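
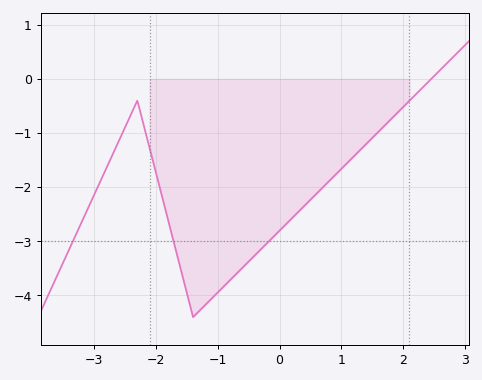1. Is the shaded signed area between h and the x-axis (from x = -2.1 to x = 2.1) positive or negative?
negative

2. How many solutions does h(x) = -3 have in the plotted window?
3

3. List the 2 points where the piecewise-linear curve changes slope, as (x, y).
(-2.3, -0.4); (-1.4, -4.4)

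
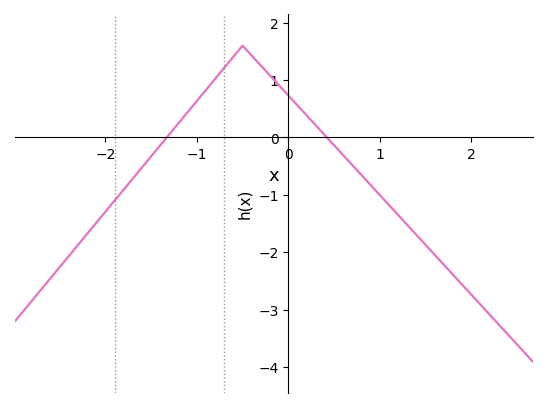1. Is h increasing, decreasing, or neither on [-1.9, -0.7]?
increasing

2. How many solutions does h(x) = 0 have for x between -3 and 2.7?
2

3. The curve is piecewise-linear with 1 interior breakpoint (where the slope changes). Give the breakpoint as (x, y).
(-0.5, 1.6)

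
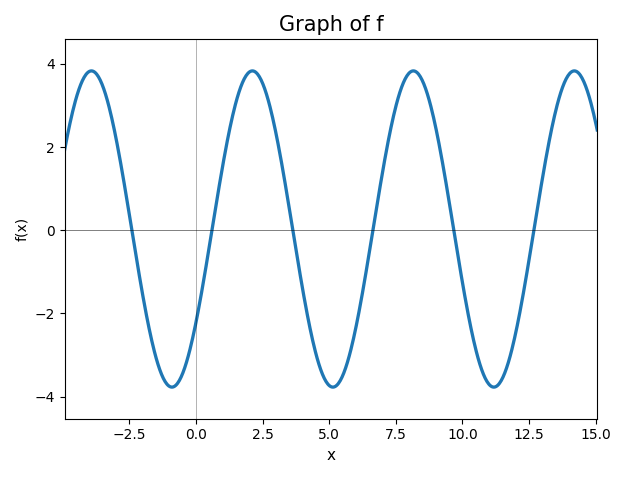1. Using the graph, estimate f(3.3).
1.3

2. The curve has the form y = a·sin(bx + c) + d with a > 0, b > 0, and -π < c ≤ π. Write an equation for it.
y = 3.8sin(1.04x - 0.632) + 0.03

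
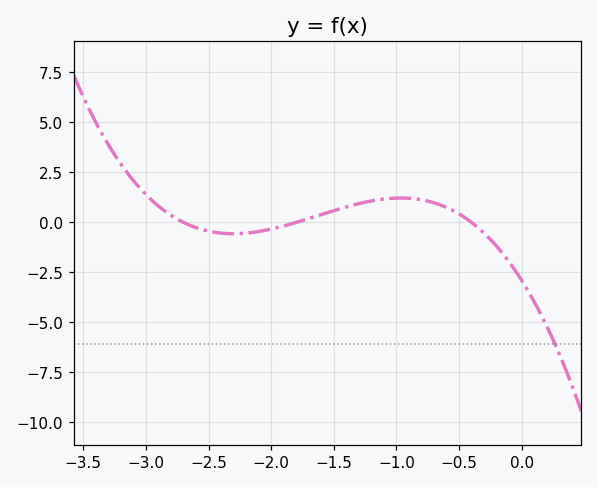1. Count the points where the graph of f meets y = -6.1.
1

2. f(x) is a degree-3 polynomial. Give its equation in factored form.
y = -1.49(x + 2.7)(x + 1.8)(x + 0.4)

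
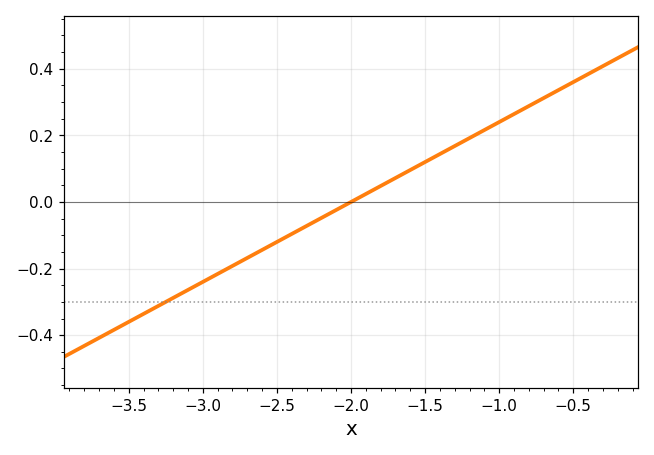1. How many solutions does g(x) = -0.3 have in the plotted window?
1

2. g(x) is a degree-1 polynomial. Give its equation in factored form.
y = 0.24(x + 2)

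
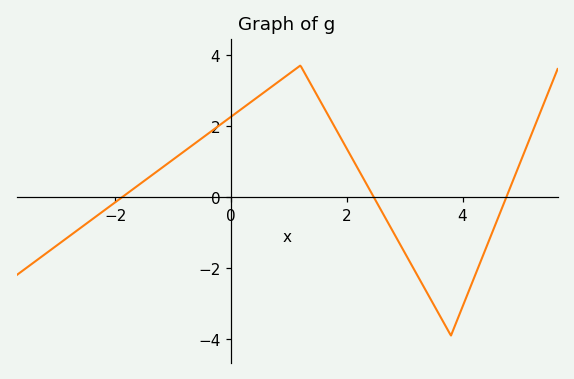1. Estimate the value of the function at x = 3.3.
-2.4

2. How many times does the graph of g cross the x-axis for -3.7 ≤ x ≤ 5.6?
3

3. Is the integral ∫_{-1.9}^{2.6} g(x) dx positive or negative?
positive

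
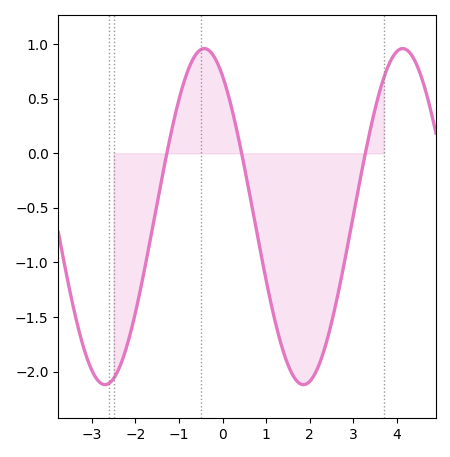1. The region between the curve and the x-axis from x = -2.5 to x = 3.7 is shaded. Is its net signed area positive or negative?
negative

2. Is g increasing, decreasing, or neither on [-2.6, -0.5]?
increasing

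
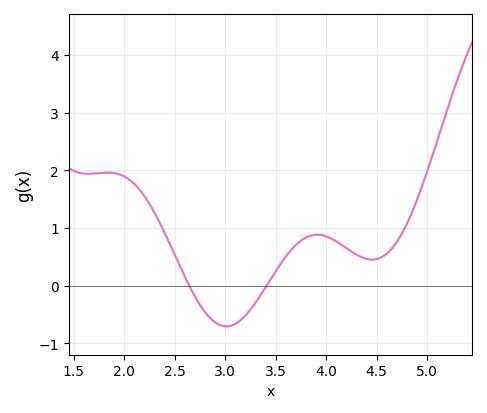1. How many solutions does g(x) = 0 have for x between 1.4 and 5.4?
2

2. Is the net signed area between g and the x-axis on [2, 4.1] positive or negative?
positive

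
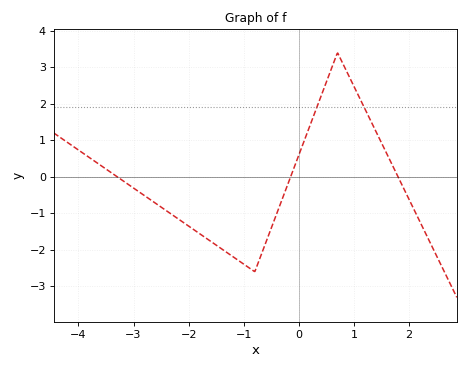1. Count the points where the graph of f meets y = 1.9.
2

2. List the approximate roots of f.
-3.3, -0.15, 1.8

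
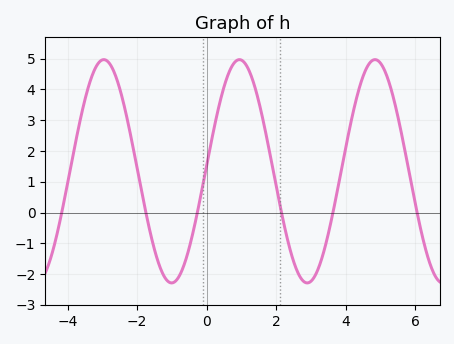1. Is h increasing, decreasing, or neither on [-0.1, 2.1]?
neither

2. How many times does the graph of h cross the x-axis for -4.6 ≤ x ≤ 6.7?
6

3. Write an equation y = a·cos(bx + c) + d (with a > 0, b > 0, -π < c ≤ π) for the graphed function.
y = 3.63cos(1.6x - 1.5) + 1.34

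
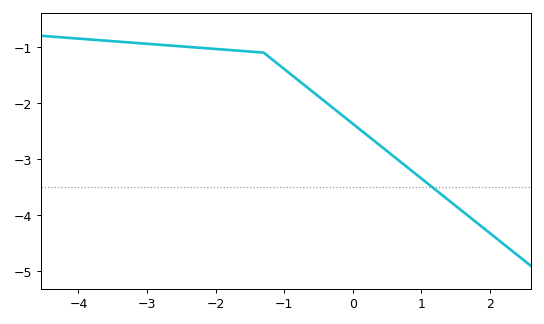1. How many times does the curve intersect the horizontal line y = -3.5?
1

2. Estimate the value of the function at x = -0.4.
-2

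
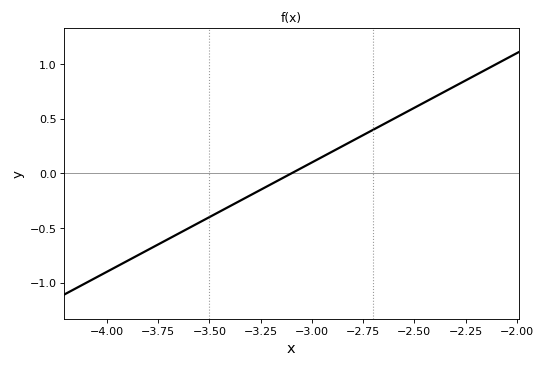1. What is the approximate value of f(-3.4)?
-0.3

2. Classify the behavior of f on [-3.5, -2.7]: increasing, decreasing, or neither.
increasing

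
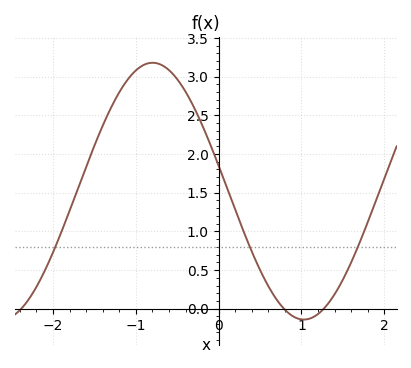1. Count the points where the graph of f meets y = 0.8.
3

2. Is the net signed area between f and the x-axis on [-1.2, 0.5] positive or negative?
positive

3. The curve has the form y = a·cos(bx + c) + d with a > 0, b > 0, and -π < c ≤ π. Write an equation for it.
y = 1.66cos(1.7x + 1.4) + 1.52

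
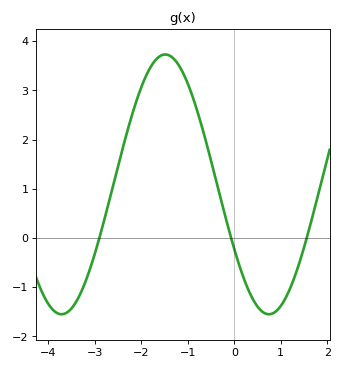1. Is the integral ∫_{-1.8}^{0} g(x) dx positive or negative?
positive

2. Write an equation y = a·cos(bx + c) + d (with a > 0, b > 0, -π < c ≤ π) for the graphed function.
y = 2.64cos(1.4x + 2.1) + 1.09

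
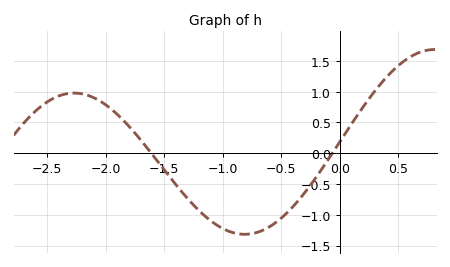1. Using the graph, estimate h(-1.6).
0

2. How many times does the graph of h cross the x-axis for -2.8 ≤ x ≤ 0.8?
2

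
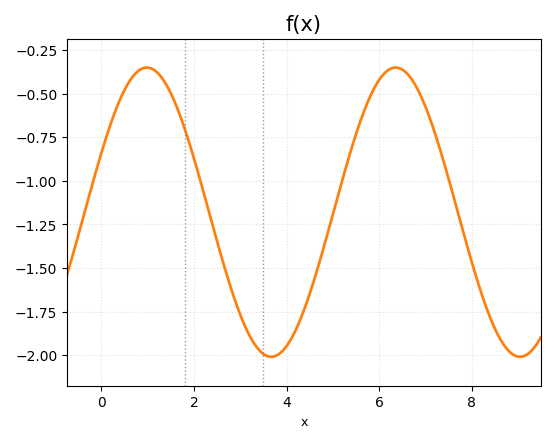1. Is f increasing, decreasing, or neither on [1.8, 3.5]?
decreasing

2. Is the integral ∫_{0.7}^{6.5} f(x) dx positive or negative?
negative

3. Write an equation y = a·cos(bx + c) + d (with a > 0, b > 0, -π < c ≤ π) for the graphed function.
y = 0.83cos(1.17x - 1.15) - 1.18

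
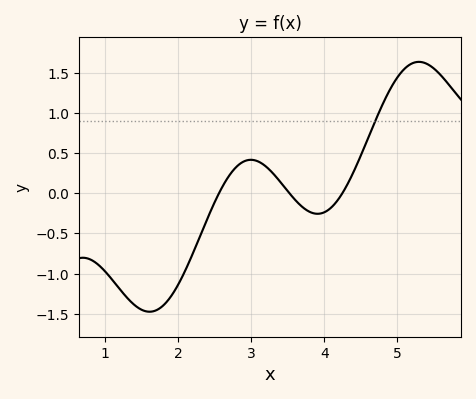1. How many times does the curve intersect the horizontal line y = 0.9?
1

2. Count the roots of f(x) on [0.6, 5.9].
3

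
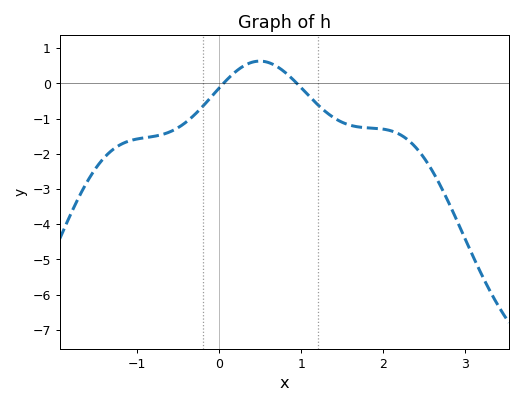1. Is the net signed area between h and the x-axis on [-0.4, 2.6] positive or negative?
negative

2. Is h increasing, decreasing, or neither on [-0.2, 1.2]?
neither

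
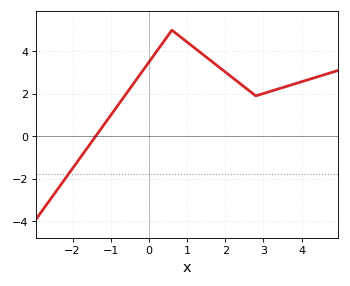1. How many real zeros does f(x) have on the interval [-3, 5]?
1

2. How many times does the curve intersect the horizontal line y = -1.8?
1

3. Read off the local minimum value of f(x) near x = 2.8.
1.9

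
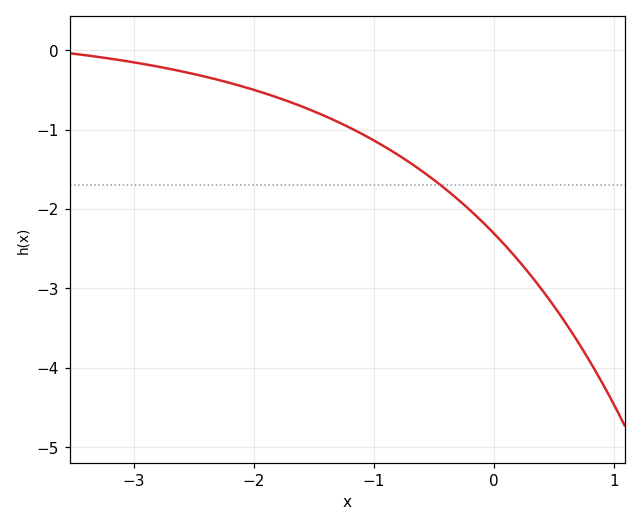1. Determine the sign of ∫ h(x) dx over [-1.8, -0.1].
negative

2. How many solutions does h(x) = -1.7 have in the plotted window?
1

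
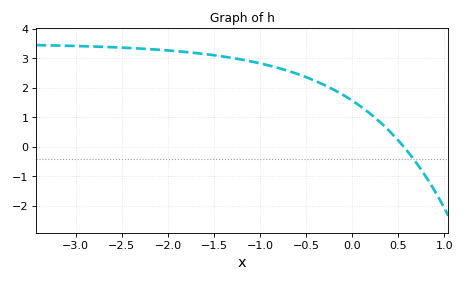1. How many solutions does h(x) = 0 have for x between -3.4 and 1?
1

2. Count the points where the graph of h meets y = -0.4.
1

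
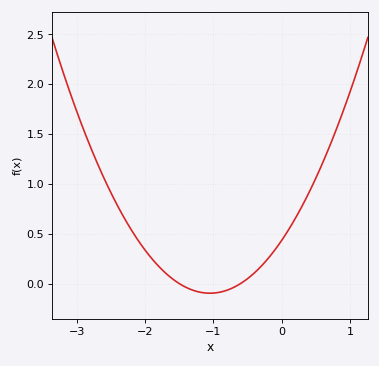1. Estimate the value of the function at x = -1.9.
0.25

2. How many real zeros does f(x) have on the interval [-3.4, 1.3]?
2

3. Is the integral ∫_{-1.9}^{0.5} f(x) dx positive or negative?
positive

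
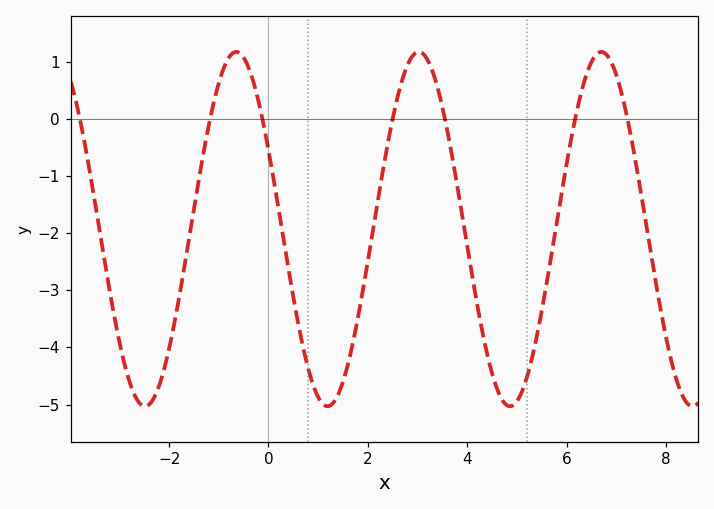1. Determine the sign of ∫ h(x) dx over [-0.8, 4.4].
negative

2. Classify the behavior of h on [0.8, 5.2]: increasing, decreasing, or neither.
neither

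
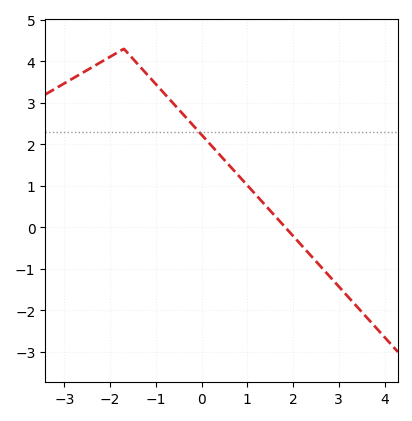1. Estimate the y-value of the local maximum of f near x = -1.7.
4.3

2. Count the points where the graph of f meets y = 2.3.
1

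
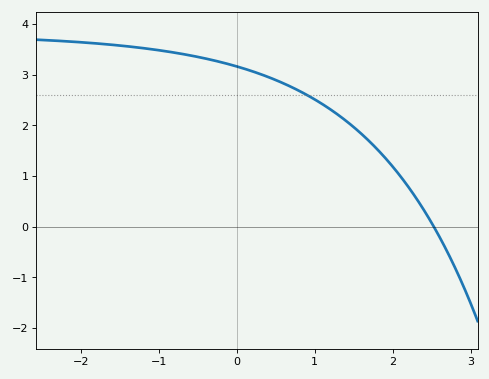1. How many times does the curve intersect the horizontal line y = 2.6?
1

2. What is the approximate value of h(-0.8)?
3.4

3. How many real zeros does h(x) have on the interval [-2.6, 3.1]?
1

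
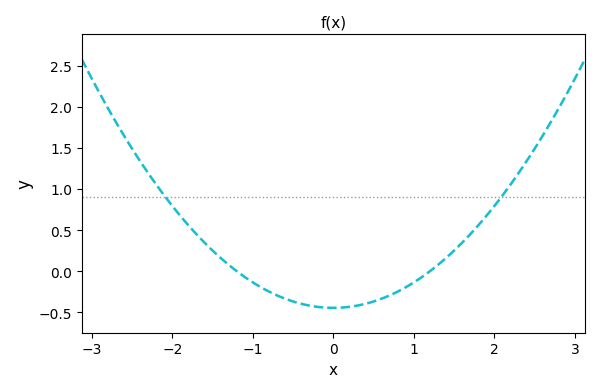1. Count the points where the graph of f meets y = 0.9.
2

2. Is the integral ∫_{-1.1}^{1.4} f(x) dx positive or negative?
negative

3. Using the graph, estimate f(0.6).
-0.335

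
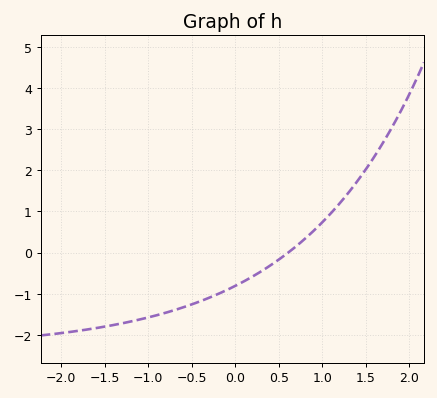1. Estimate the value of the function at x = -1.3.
-1.72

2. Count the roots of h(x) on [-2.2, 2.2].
1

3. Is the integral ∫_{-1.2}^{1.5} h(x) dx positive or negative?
negative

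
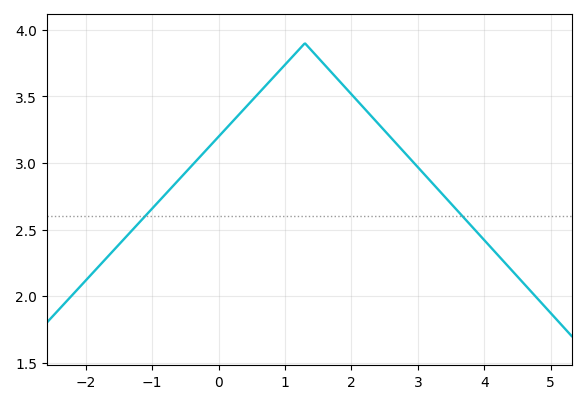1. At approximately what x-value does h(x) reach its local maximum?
1.4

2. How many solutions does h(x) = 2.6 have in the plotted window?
2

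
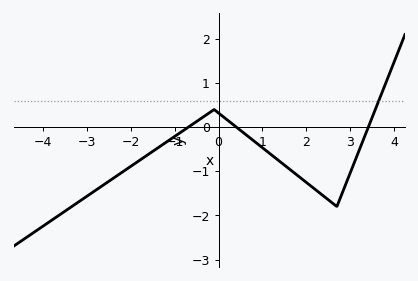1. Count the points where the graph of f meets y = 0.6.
1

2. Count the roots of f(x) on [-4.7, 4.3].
3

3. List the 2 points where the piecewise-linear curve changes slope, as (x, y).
(-0.1, 0.4); (2.7, -1.8)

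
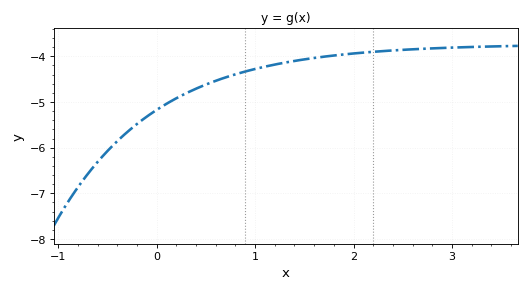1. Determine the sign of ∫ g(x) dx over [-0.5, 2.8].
negative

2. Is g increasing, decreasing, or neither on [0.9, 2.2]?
increasing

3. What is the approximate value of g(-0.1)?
-5.3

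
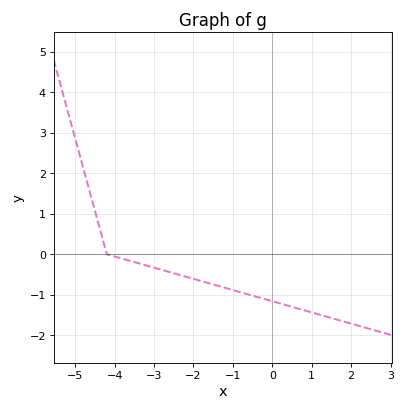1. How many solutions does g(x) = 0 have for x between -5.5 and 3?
1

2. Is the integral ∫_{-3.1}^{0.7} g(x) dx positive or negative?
negative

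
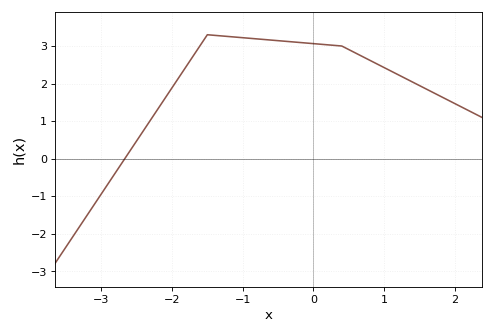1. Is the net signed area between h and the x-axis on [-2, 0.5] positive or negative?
positive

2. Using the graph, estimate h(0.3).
3.02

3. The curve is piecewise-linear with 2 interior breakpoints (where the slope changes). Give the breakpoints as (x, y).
(-1.5, 3.3); (0.4, 3)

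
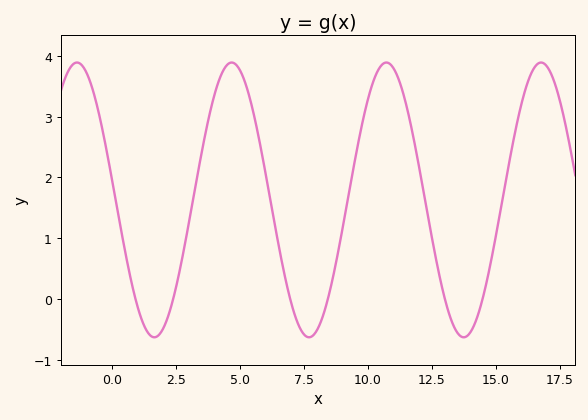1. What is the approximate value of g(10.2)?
3.57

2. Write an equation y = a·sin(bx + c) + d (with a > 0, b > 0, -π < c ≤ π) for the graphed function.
y = 2.26sin(1.04x + 2.99) + 1.63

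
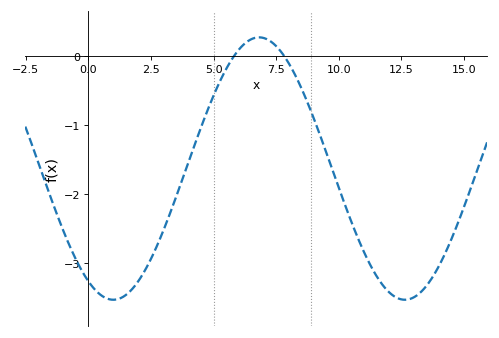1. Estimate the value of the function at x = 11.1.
-2.9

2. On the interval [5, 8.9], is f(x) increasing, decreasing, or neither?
neither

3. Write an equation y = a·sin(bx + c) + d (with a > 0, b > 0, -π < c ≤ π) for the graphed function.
y = 1.9sin(0.54x - 2.1) - 1.63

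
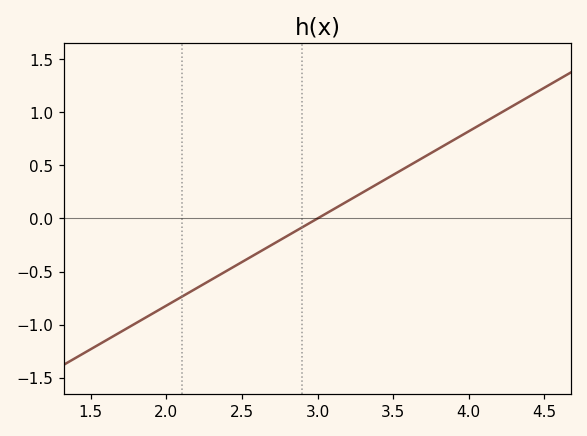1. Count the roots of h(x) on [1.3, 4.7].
1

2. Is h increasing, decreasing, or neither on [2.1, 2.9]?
increasing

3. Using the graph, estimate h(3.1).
0.1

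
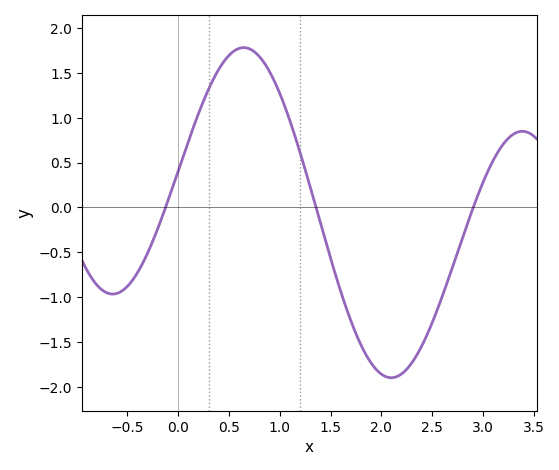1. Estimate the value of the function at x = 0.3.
1.3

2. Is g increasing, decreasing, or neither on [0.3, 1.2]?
neither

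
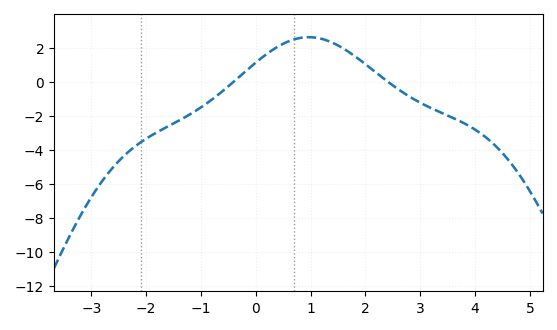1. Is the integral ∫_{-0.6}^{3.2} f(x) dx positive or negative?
positive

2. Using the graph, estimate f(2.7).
-0.667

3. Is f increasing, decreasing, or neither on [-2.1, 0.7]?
increasing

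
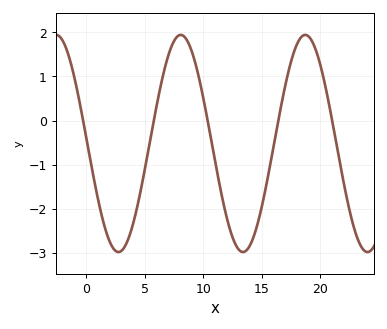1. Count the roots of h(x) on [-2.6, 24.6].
5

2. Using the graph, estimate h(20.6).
0.6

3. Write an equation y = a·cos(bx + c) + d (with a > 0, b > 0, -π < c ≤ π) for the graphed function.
y = 2.46cos(0.59x + 1.5) - 0.52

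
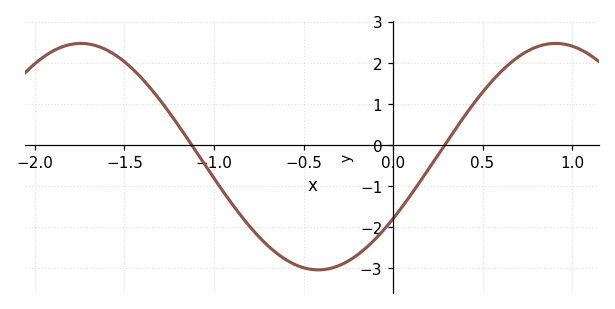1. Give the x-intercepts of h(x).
-1.13, 0.289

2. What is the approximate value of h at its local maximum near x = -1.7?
2.47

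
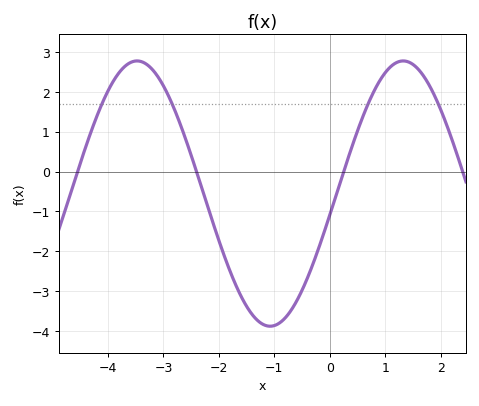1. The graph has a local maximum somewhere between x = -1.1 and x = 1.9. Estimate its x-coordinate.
1.32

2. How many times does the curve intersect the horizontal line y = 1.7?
4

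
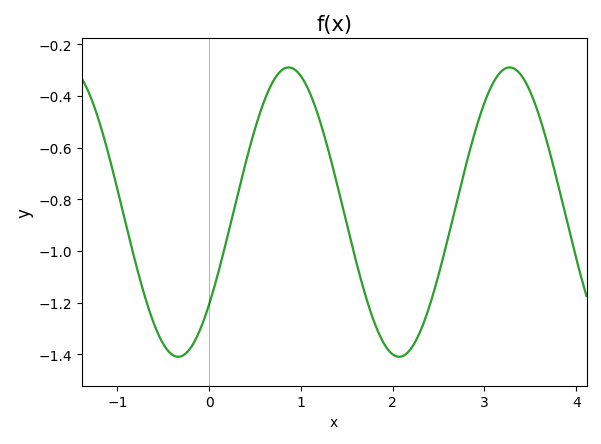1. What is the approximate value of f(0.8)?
-0.3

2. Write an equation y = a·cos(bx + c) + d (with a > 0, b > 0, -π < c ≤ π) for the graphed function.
y = 0.56cos(2.6x - 2.3) - 0.85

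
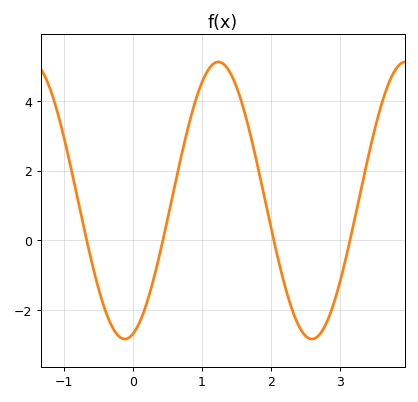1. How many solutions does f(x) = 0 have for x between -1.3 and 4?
4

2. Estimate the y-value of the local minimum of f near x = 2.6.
-2.8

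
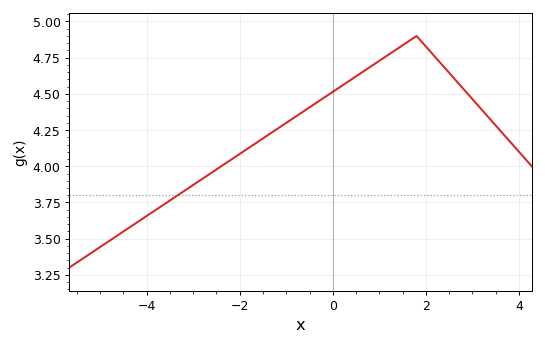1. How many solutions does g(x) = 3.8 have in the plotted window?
1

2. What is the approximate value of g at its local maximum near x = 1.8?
4.9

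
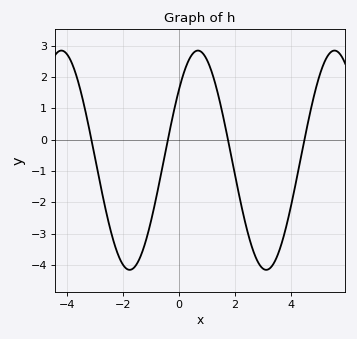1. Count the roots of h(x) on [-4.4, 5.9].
4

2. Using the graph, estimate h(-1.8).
-4.15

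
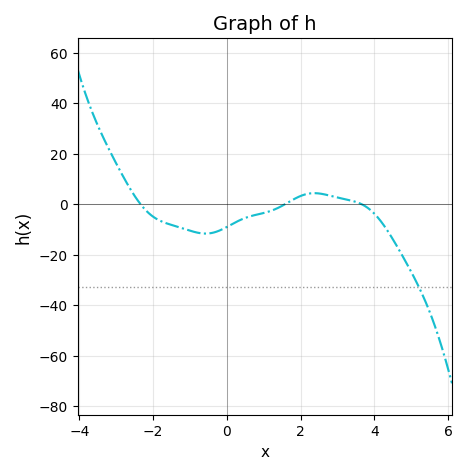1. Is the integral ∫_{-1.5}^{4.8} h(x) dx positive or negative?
negative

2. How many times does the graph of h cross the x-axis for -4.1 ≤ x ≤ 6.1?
3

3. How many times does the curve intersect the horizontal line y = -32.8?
1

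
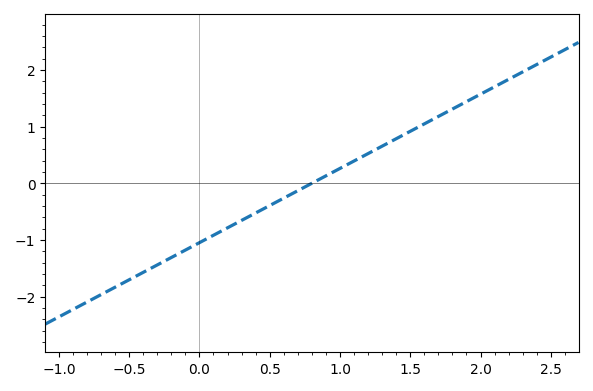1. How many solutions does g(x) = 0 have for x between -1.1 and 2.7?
1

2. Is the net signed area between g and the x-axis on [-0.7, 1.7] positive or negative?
negative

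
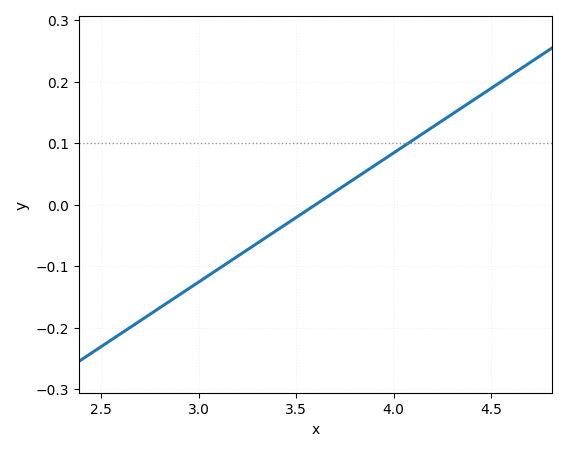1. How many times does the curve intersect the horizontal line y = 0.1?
1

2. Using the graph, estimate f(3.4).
-0.04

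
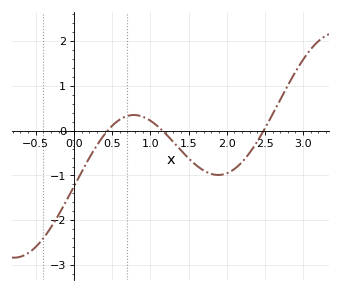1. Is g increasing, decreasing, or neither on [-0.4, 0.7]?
increasing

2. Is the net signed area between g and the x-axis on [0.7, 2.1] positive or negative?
negative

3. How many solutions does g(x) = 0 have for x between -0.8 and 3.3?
3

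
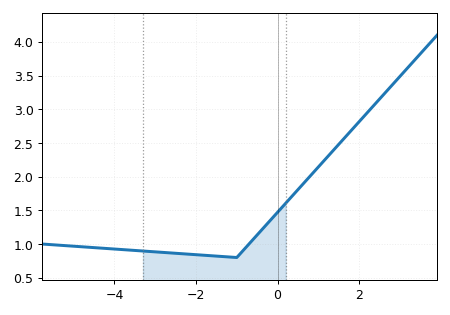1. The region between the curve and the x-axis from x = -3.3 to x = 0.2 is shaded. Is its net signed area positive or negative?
positive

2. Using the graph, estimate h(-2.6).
0.867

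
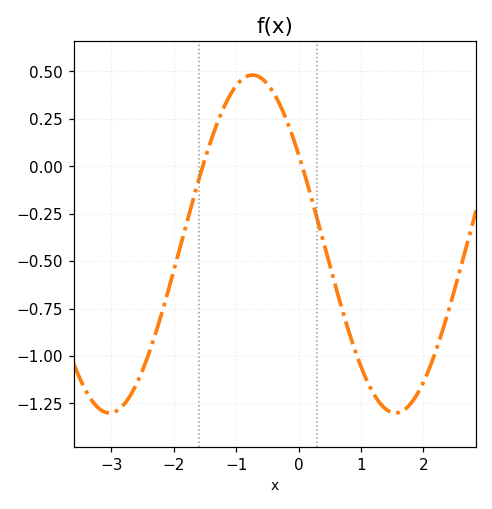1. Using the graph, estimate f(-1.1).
0.373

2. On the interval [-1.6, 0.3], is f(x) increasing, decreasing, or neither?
neither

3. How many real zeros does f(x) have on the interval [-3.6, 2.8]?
2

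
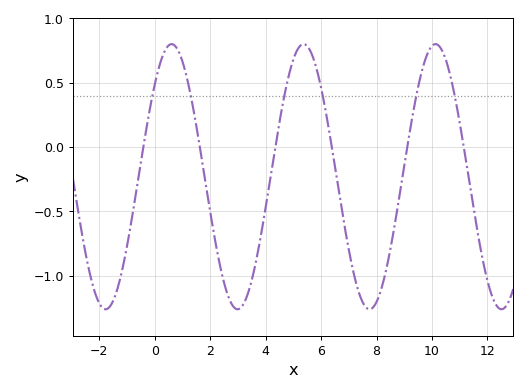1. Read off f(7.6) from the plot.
-1.24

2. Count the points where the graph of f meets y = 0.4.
6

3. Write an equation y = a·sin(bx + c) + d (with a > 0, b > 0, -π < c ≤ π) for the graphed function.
y = 1.03sin(1.32x + 0.772) - 0.23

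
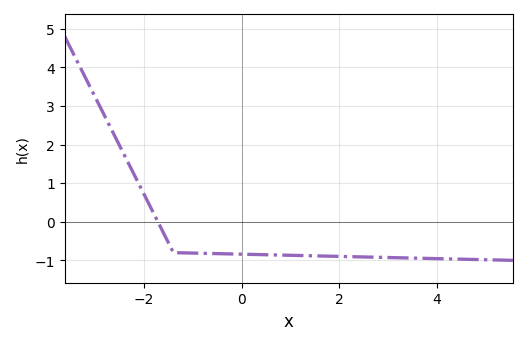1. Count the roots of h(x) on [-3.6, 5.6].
1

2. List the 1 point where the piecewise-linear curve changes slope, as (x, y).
(-1.4, -0.8)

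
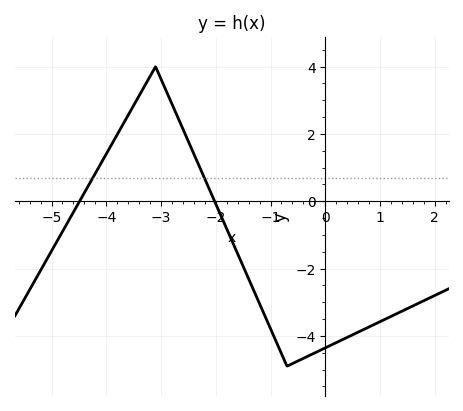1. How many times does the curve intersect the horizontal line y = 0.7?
2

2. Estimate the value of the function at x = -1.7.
-1.2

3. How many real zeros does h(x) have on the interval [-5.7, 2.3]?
2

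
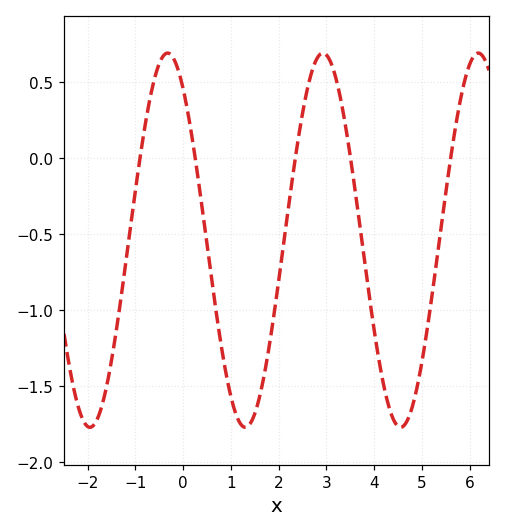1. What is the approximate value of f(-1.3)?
-0.911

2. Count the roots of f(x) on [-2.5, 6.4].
5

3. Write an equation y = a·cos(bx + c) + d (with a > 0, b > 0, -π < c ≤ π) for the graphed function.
y = 1.23cos(1.93x + 0.632) - 0.54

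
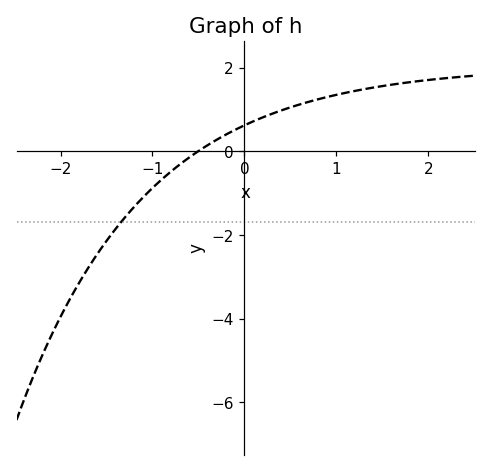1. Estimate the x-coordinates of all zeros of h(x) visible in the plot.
-0.503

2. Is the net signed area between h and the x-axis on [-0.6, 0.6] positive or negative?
positive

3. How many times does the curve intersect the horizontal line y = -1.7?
1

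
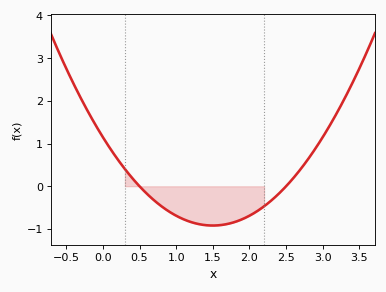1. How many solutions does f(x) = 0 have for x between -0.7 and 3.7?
2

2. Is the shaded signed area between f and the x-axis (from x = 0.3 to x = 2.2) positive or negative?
negative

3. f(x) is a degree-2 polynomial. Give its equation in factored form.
y = 0.92(x - 0.5)(x - 2.5)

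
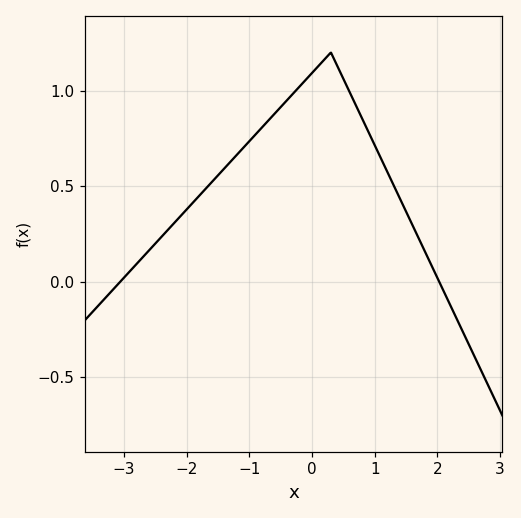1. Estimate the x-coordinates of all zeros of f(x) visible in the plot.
-3.1, 2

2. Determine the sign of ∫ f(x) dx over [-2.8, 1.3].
positive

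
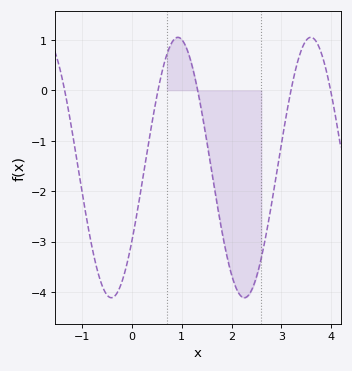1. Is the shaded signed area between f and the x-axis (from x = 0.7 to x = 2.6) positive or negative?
negative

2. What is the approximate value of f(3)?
-1.1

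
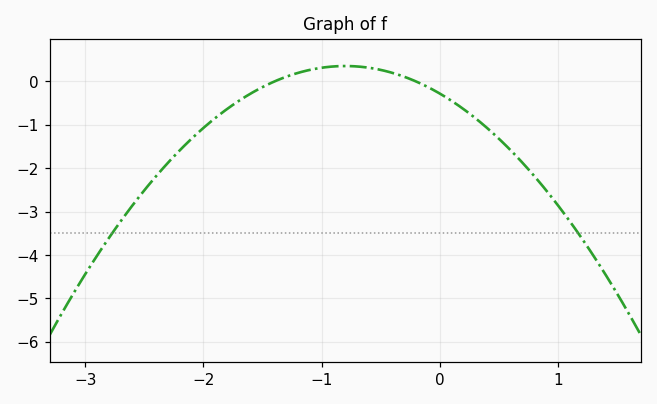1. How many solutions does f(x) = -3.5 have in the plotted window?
2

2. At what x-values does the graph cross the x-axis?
-1.4, -0.2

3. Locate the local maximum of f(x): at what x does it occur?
-0.8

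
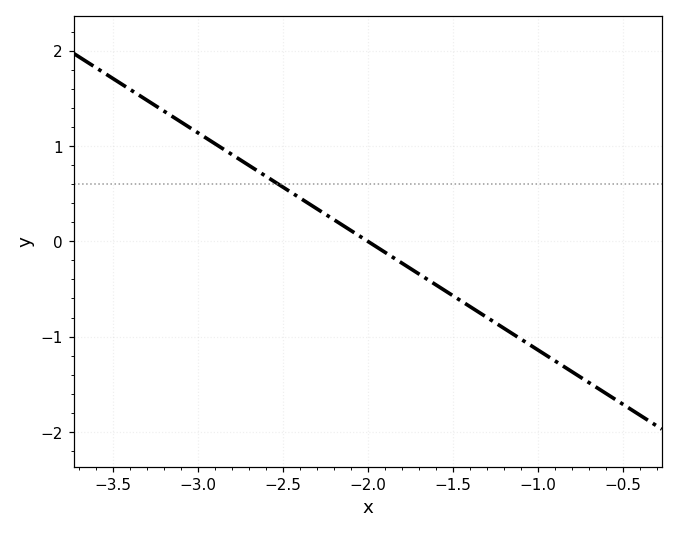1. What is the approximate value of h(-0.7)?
-1.5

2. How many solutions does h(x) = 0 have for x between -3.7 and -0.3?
1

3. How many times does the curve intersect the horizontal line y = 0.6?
1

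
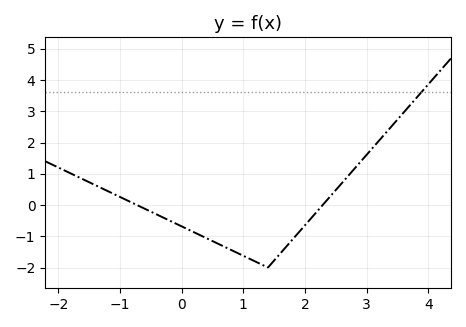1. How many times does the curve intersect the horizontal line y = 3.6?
1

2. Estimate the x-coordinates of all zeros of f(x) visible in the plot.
-0.725, 2.29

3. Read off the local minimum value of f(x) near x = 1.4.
-2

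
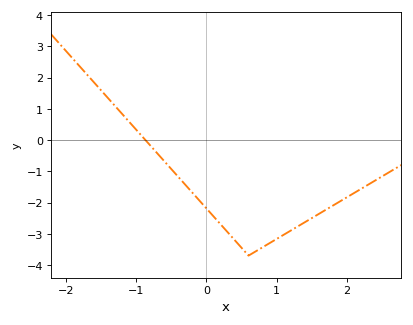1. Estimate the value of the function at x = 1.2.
-2.9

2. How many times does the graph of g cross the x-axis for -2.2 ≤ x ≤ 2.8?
1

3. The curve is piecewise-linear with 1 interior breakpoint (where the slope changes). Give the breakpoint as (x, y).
(0.6, -3.7)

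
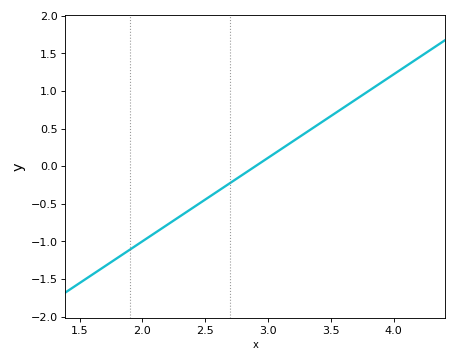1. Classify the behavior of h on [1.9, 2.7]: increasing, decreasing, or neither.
increasing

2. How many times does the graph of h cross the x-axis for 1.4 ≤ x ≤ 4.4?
1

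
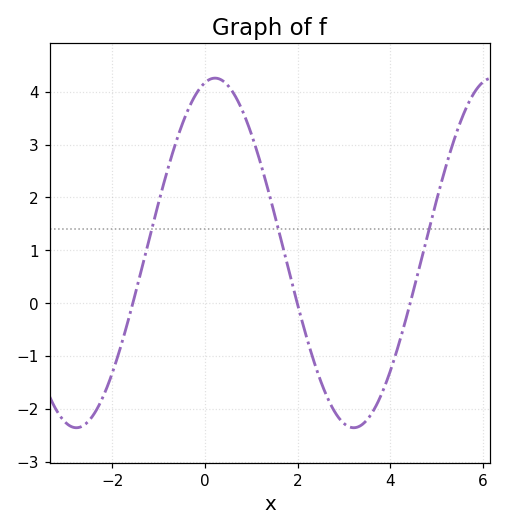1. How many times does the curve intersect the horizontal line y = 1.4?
3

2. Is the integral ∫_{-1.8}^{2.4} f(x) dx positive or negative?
positive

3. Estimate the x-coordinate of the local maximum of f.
0.219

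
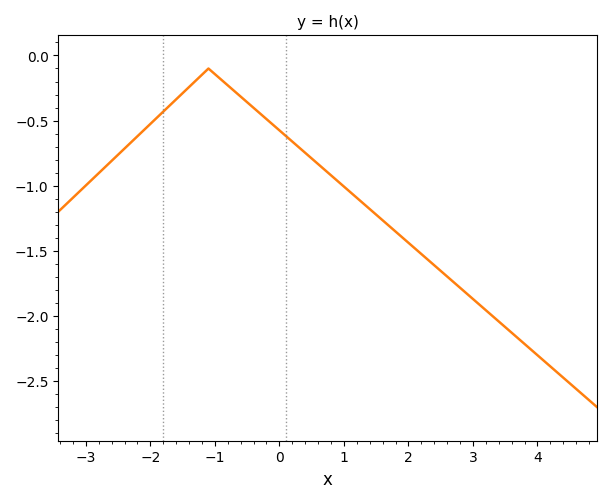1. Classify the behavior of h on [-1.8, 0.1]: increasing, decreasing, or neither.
neither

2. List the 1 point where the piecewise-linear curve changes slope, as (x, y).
(-1.1, -0.1)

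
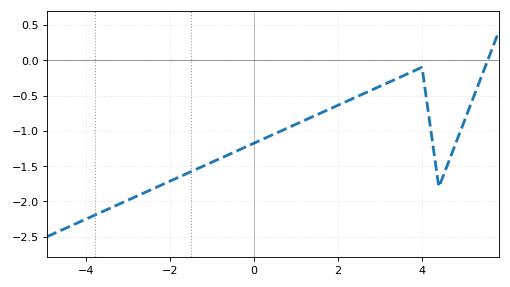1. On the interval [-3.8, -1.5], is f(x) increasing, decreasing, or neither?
increasing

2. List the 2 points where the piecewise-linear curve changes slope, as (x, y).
(4, -0.1); (4.4, -1.8)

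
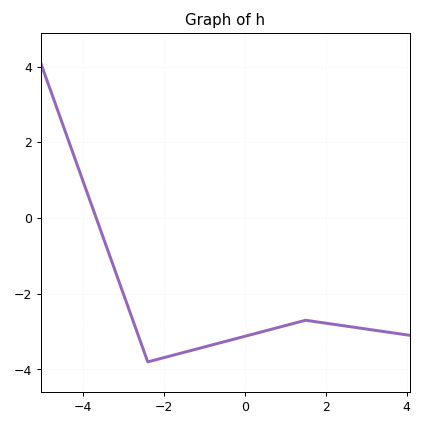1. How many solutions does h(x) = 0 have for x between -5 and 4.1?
1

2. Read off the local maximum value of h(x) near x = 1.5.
-2.7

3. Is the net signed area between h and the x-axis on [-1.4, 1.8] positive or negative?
negative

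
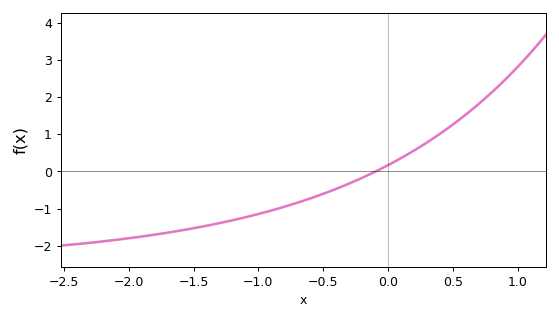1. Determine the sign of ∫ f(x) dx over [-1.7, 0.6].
negative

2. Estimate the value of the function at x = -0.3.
-0.324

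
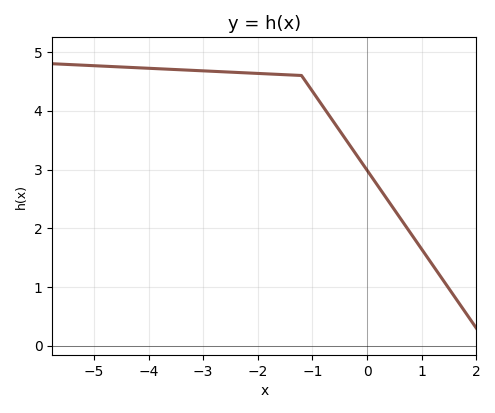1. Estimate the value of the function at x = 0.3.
2.59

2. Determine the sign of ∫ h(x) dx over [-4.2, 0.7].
positive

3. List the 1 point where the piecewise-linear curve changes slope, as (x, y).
(-1.2, 4.6)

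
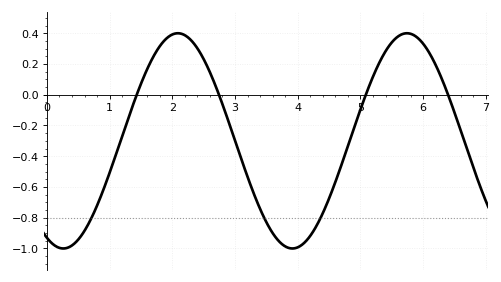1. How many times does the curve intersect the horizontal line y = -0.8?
3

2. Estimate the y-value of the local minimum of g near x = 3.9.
-1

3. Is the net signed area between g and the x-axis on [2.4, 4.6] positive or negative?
negative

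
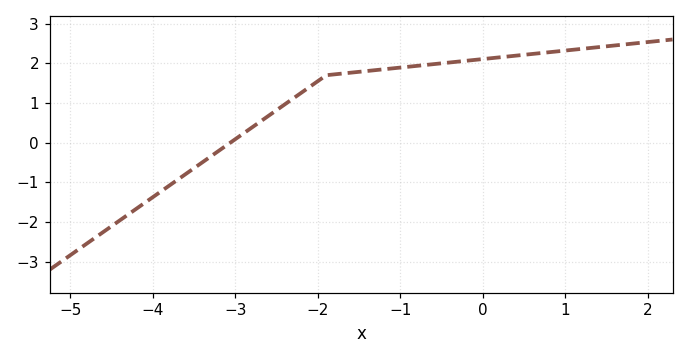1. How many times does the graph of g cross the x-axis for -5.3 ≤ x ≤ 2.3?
1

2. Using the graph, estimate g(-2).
1.6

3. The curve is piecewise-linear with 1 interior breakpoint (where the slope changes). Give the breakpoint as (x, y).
(-1.9, 1.7)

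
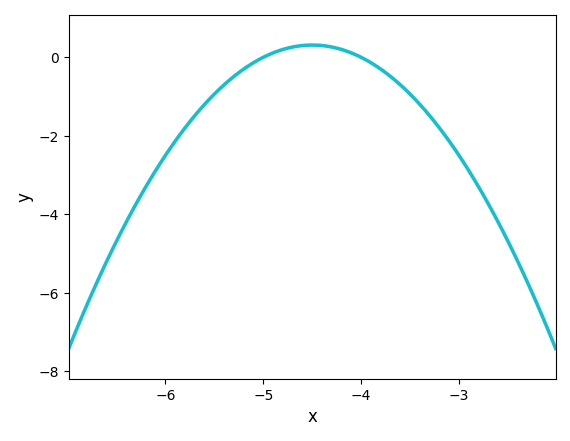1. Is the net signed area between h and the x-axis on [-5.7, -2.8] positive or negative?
negative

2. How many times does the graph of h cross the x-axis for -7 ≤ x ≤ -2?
2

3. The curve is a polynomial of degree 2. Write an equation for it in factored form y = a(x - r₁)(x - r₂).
y = -1.25(x + 5)(x + 4)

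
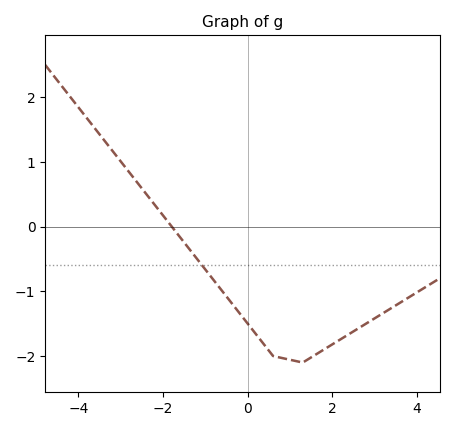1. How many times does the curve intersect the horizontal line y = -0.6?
1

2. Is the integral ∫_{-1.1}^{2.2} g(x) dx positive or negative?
negative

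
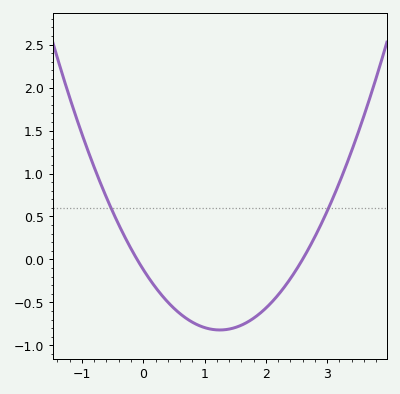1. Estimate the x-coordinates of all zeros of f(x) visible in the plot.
-0.1, 2.6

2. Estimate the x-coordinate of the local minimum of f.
1.25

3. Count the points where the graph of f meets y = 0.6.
2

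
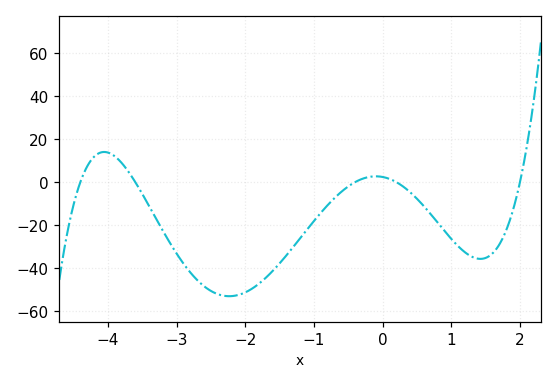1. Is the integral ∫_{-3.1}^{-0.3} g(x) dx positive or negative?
negative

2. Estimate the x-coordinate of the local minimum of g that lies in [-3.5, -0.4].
-2.2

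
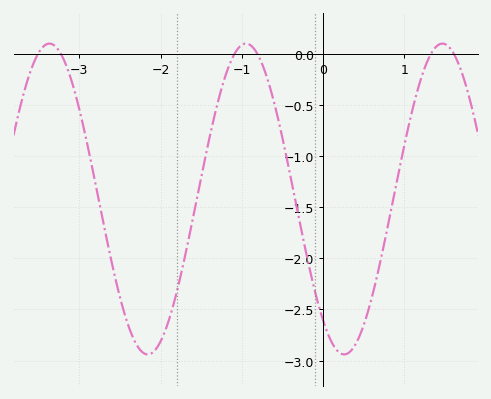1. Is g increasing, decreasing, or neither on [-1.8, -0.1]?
neither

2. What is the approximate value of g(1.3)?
-0.04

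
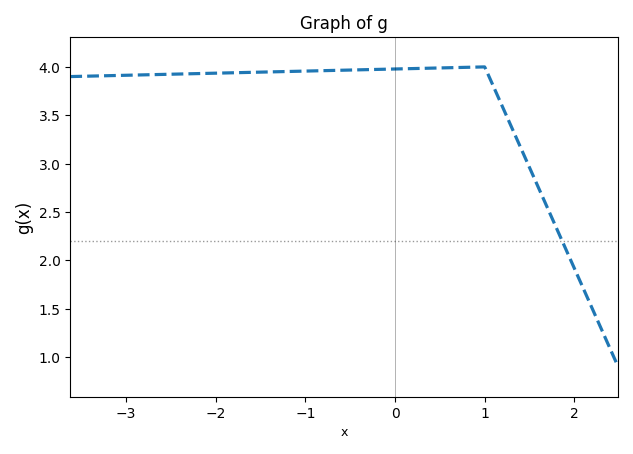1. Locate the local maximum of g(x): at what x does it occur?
1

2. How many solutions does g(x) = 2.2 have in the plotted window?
1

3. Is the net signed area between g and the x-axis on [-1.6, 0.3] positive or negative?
positive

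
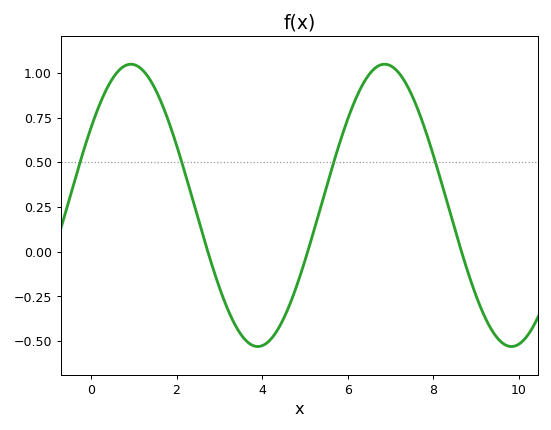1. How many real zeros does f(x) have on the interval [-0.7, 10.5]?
3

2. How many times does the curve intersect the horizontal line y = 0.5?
4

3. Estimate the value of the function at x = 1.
1.05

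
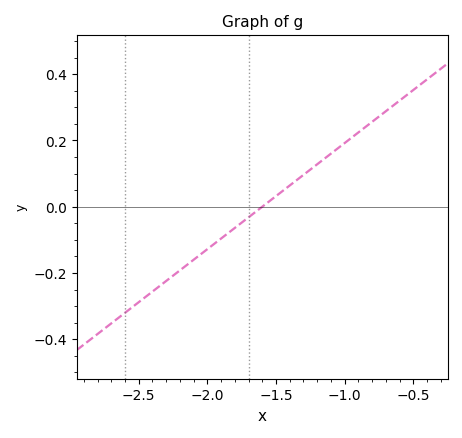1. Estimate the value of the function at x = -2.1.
-0.16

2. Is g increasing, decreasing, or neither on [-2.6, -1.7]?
increasing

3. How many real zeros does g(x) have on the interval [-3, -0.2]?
1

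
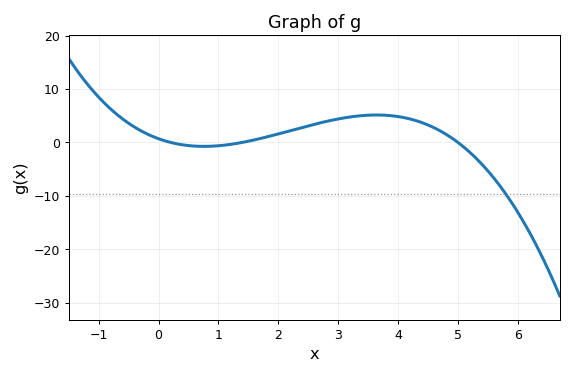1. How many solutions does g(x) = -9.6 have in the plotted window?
1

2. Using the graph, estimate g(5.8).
-9.66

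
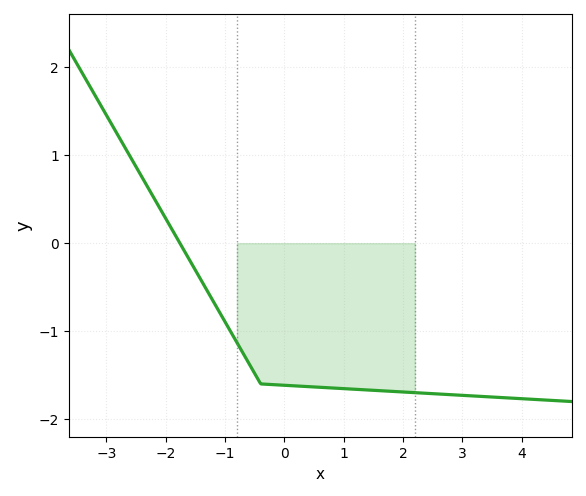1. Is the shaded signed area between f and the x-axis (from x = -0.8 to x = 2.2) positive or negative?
negative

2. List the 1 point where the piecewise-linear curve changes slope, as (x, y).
(-0.4, -1.6)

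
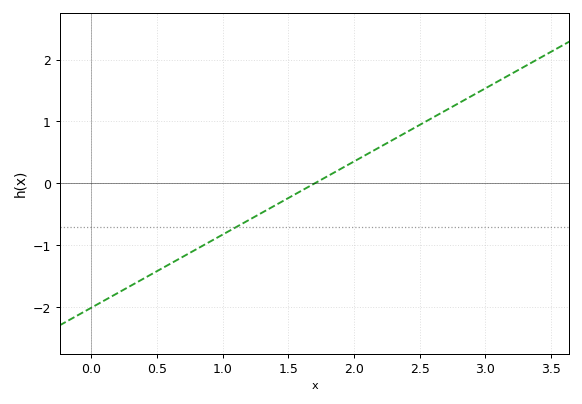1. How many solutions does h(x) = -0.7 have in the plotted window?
1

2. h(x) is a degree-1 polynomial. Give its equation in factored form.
y = 1.18(x - 1.7)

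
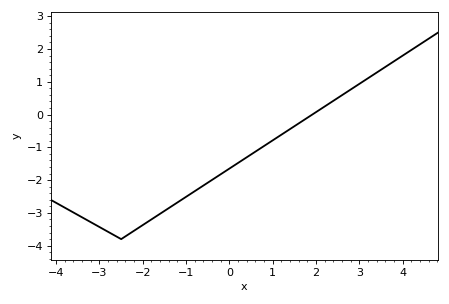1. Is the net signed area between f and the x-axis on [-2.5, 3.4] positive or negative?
negative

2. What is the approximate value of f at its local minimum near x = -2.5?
-3.8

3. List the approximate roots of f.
1.91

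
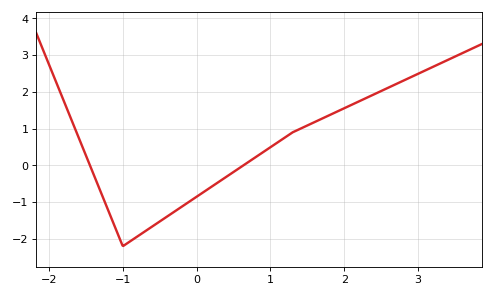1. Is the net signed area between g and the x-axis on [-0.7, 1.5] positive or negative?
negative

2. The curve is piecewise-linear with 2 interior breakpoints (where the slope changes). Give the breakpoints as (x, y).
(-1, -2.2); (1.3, 0.9)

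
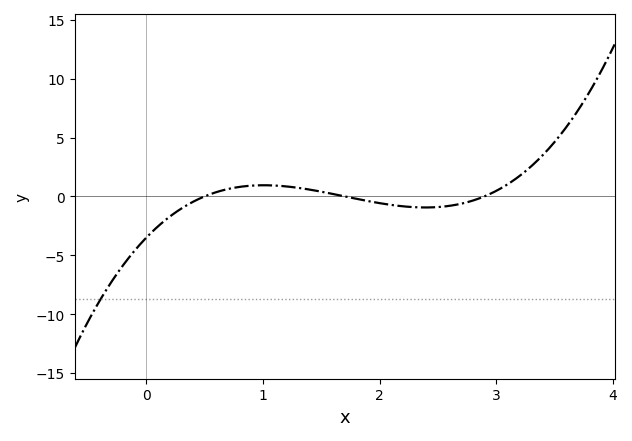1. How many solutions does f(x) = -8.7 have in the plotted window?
1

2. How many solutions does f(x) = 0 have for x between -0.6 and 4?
3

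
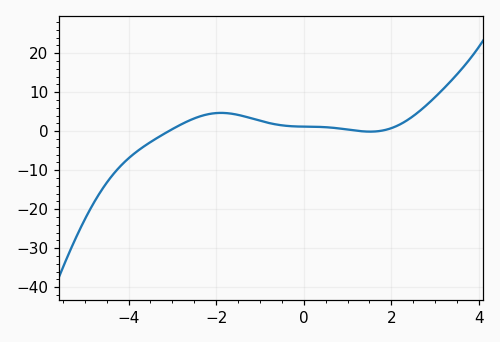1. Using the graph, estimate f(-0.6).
2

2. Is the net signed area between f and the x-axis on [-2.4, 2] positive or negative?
positive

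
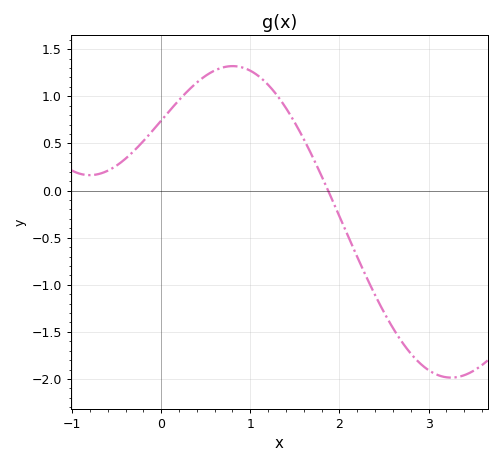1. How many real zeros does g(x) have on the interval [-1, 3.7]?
1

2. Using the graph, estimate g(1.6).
0.55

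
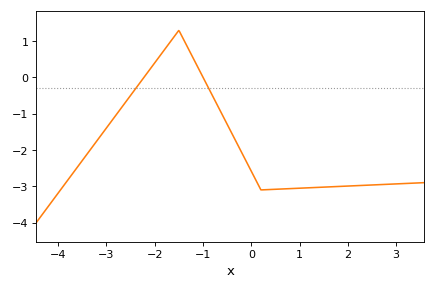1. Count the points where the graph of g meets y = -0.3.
2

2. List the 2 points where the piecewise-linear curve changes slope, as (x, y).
(-1.5, 1.3); (0.2, -3.1)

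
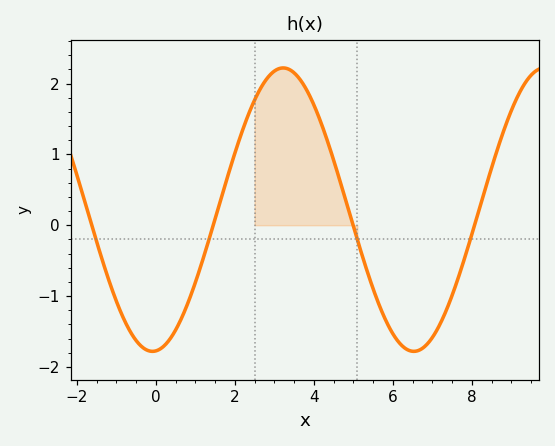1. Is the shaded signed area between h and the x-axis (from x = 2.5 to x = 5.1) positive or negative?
positive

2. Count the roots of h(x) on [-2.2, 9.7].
4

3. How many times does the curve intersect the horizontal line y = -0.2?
4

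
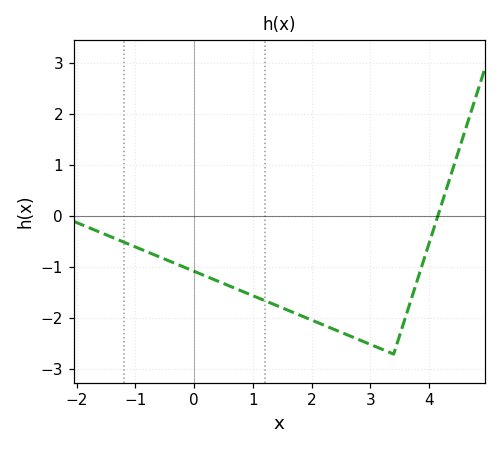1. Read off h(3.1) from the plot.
-2.6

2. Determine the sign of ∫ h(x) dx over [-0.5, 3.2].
negative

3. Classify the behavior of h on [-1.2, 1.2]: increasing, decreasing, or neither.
decreasing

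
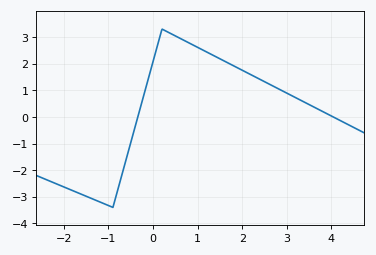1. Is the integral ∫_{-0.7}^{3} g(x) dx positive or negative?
positive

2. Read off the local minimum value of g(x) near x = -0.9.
-3.4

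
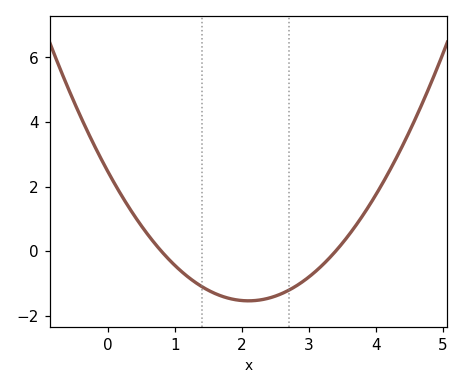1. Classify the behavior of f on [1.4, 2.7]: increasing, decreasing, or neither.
neither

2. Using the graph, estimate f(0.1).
2.1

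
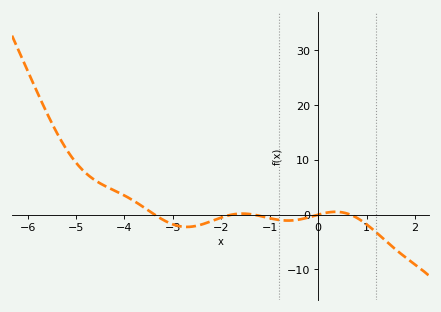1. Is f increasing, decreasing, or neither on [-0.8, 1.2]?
neither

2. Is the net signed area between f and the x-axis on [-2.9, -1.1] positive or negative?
negative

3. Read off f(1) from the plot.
-1.76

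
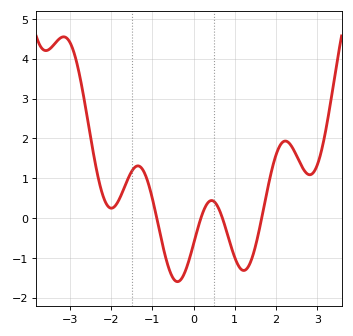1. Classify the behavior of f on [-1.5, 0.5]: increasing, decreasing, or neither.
neither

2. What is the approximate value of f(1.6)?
-0.262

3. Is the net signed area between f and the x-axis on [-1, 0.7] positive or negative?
negative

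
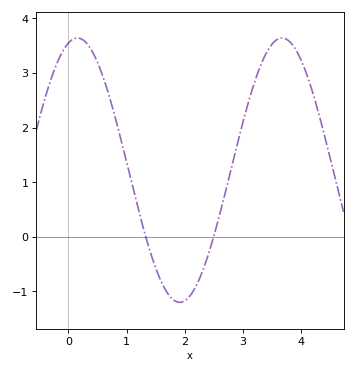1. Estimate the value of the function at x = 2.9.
1.7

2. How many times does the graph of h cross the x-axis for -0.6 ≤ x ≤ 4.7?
2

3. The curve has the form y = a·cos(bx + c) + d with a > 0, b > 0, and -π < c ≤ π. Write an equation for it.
y = 2.42cos(1.79x - 0.28) + 1.22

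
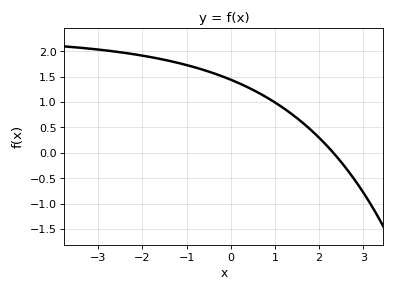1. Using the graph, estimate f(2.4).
-0.079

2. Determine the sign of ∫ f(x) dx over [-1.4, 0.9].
positive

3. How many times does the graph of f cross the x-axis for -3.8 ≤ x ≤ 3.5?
1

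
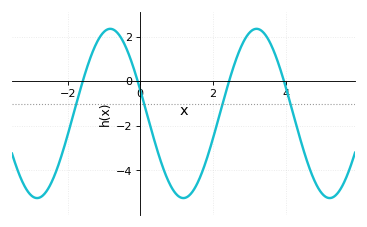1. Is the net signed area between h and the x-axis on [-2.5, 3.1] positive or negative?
negative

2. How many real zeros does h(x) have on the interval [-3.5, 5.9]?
4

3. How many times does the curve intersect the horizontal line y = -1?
4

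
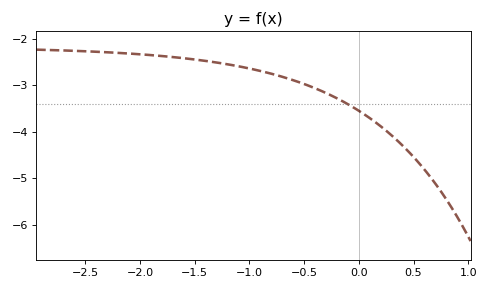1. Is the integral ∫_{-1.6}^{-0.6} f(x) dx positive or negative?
negative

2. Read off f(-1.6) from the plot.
-2.4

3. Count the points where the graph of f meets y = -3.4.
1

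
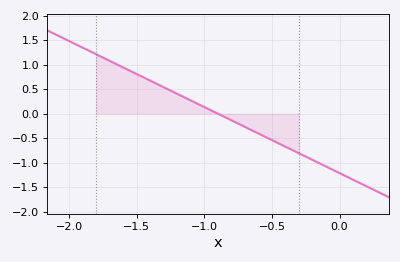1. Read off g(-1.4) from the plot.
0.65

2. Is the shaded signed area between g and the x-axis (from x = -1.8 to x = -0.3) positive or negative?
positive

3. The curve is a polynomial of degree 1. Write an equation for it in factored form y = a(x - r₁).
y = -1.35(x + 0.9)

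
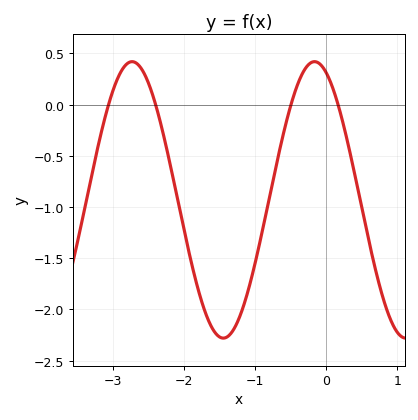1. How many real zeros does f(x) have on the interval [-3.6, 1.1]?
4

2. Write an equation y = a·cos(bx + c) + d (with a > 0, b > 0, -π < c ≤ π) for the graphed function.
y = 1.35cos(2.5x + 0.4) - 0.93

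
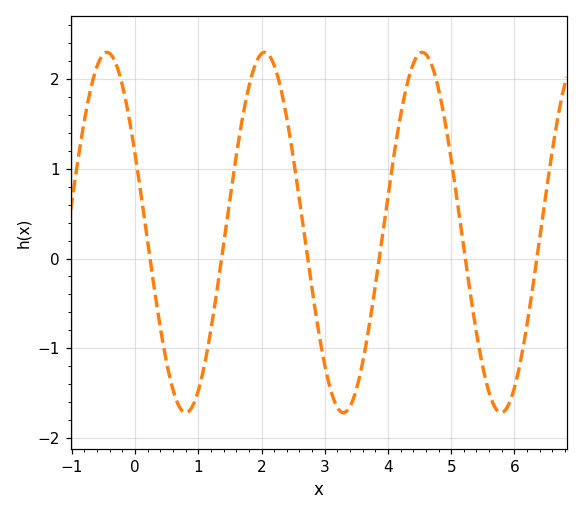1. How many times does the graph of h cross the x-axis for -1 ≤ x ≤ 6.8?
6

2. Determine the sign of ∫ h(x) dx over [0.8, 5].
positive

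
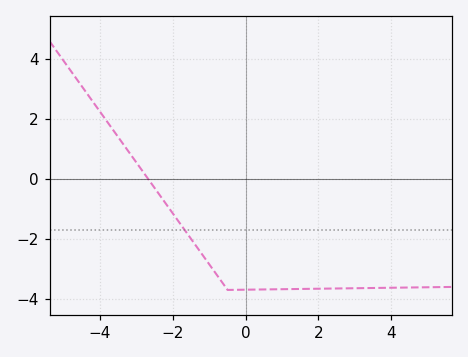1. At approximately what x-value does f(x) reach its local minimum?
-0.496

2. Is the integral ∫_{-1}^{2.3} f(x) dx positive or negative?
negative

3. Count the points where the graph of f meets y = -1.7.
1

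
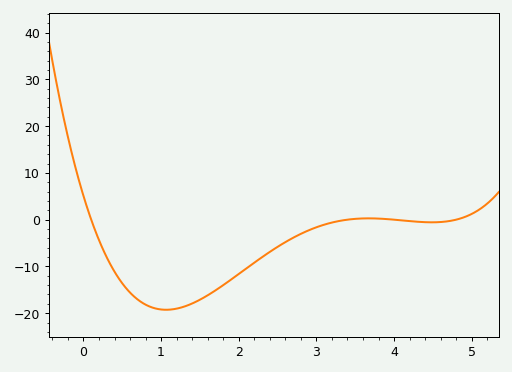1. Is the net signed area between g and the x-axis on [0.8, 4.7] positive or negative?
negative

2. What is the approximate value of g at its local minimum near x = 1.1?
-19.3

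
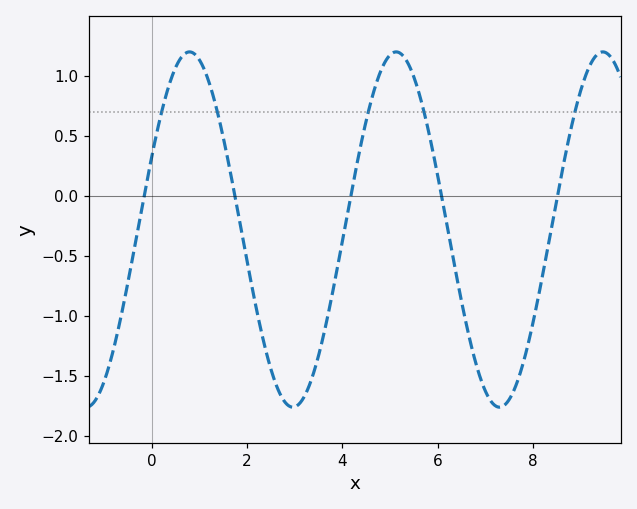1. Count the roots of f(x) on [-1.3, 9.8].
5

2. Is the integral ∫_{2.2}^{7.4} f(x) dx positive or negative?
negative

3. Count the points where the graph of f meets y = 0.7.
5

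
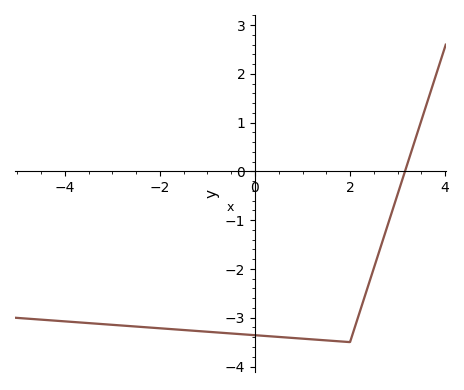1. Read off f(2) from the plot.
-3.5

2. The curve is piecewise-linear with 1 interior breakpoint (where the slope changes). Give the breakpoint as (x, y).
(2, -3.5)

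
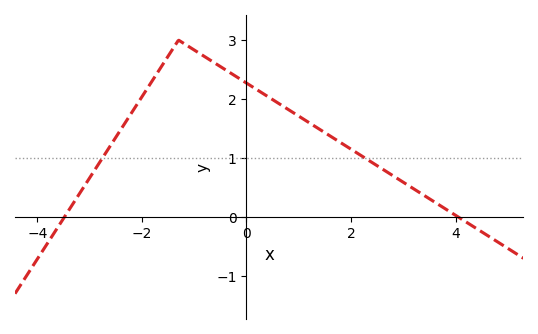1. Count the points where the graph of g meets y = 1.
2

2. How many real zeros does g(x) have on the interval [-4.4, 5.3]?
2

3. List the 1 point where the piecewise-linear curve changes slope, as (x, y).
(-1.3, 3)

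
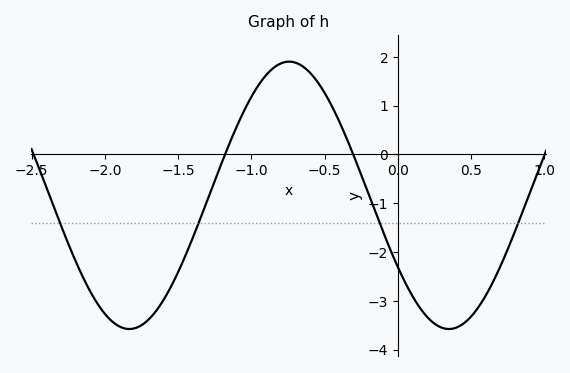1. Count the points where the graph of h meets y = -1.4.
4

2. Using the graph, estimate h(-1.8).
-3.6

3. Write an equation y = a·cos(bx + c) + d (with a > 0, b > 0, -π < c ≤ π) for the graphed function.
y = 2.74cos(2.9x + 2.1) - 0.84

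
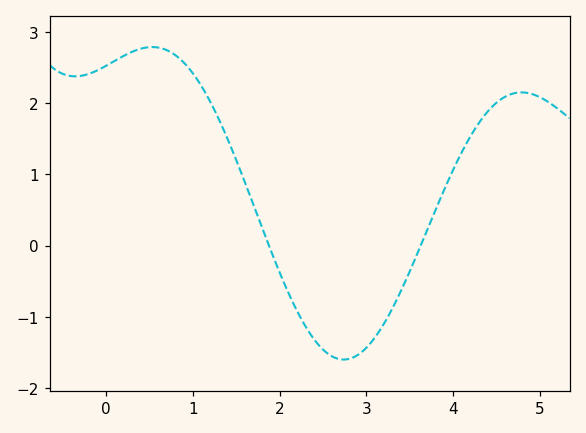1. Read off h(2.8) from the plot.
-1.59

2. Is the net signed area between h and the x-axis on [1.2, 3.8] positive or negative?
negative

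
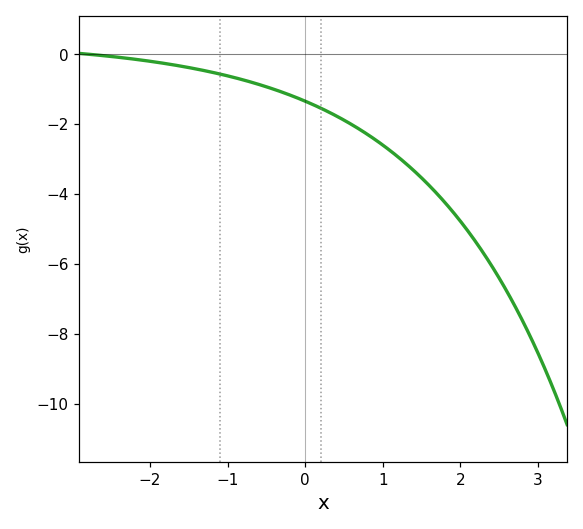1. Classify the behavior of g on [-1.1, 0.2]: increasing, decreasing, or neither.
decreasing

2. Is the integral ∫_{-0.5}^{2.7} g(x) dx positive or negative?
negative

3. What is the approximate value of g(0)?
-1.34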